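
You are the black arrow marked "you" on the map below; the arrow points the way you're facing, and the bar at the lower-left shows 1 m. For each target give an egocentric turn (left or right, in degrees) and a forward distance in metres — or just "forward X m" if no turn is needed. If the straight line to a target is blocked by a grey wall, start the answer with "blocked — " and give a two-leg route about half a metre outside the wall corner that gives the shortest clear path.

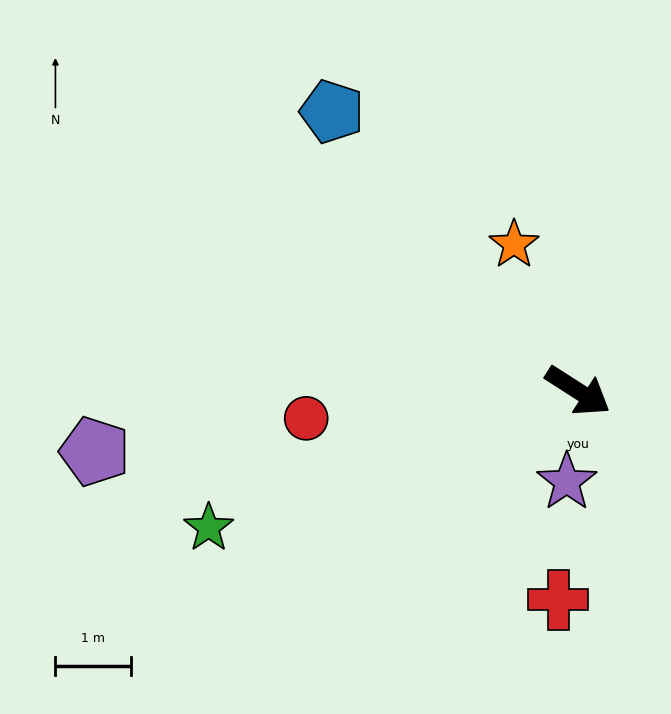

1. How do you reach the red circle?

turn right 142°, forward 3.6 m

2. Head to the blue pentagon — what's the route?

turn left 164°, forward 4.9 m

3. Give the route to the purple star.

turn right 64°, forward 1.2 m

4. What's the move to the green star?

turn right 127°, forward 5.2 m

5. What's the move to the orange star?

turn left 146°, forward 2.1 m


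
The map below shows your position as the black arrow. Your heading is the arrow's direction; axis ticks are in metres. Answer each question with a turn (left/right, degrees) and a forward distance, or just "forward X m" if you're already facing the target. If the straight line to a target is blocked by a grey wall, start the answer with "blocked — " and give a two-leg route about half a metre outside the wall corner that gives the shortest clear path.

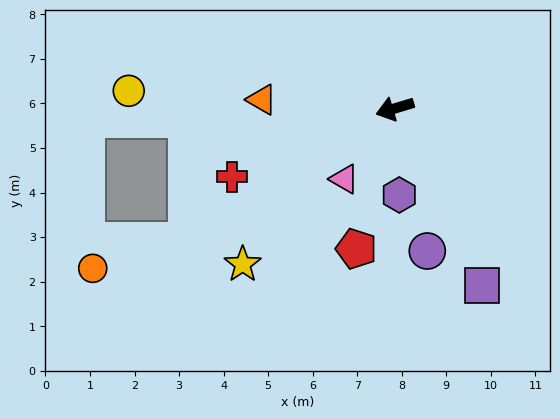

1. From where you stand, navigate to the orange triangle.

turn right 21°, forward 3.0 m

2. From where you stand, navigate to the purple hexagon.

turn left 76°, forward 1.9 m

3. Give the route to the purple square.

turn left 99°, forward 4.4 m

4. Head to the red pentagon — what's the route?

turn left 58°, forward 3.3 m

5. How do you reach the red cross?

turn left 6°, forward 4.0 m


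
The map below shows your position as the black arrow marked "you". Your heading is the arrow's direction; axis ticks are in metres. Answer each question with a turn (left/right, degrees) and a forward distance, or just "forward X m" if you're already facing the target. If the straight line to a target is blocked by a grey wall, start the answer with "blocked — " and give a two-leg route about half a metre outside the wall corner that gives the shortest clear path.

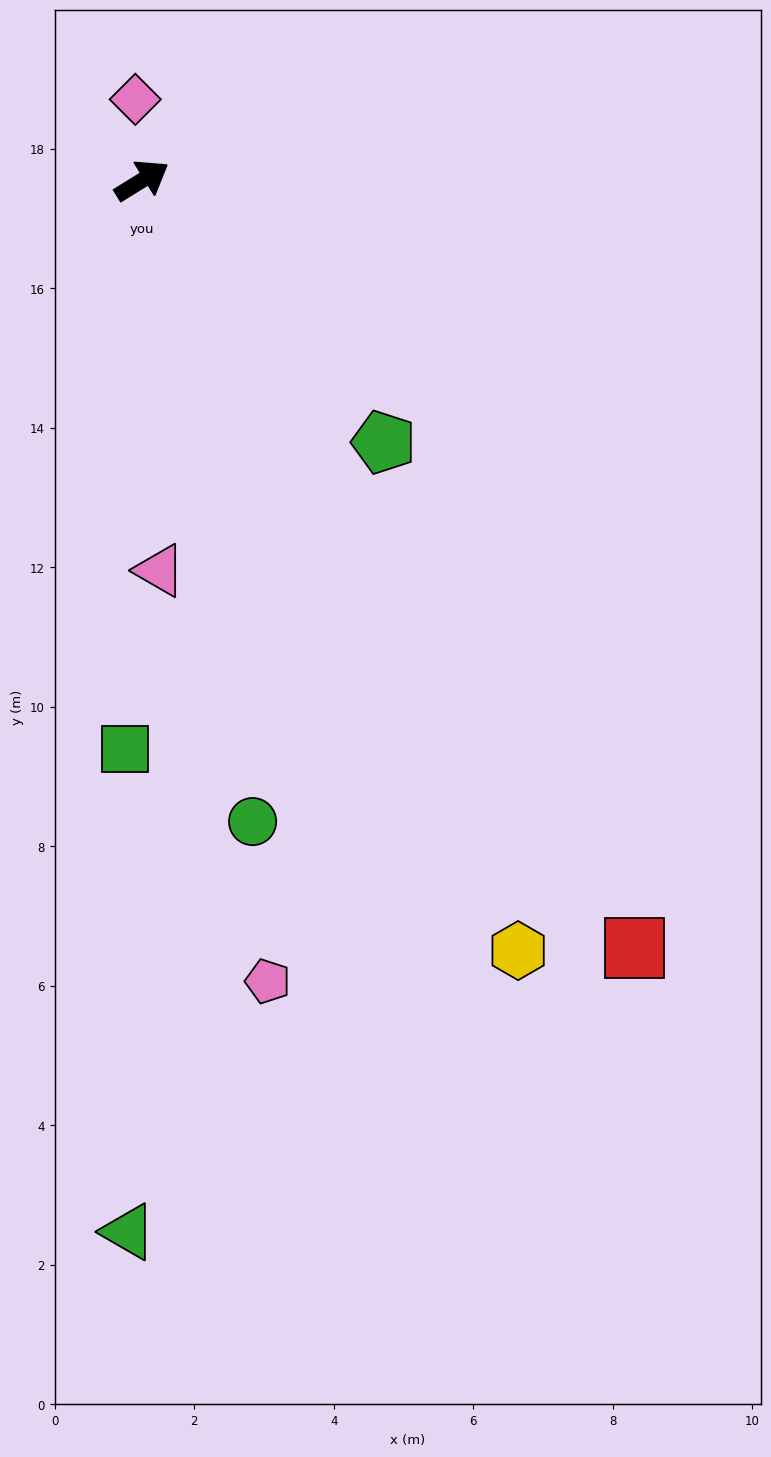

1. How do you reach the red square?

turn right 89°, forward 13.1 m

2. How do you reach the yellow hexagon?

turn right 96°, forward 12.3 m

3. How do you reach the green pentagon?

turn right 79°, forward 5.1 m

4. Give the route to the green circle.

turn right 112°, forward 9.3 m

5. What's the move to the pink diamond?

turn left 63°, forward 1.2 m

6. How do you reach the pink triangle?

turn right 119°, forward 5.6 m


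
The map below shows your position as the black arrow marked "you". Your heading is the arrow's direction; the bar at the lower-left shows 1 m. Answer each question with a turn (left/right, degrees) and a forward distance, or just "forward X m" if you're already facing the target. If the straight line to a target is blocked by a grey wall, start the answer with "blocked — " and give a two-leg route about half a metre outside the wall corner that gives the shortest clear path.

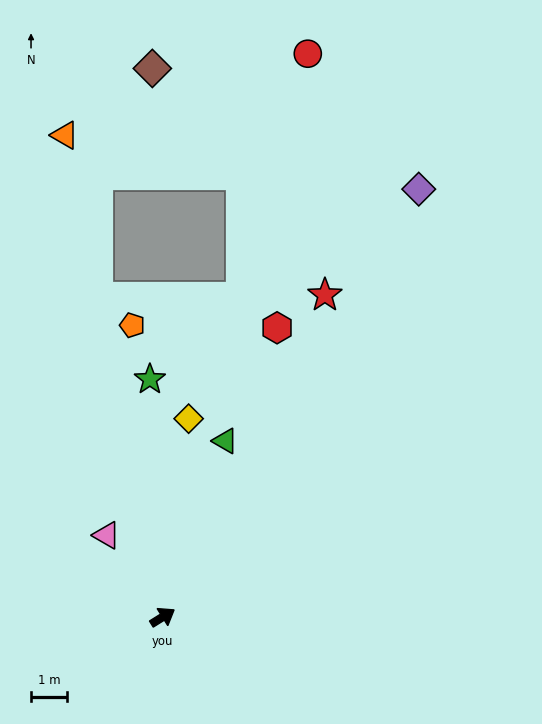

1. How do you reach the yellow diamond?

turn left 51°, forward 5.5 m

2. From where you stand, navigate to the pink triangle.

turn left 93°, forward 2.7 m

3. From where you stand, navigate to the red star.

turn left 31°, forward 10.0 m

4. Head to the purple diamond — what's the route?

turn left 27°, forward 13.8 m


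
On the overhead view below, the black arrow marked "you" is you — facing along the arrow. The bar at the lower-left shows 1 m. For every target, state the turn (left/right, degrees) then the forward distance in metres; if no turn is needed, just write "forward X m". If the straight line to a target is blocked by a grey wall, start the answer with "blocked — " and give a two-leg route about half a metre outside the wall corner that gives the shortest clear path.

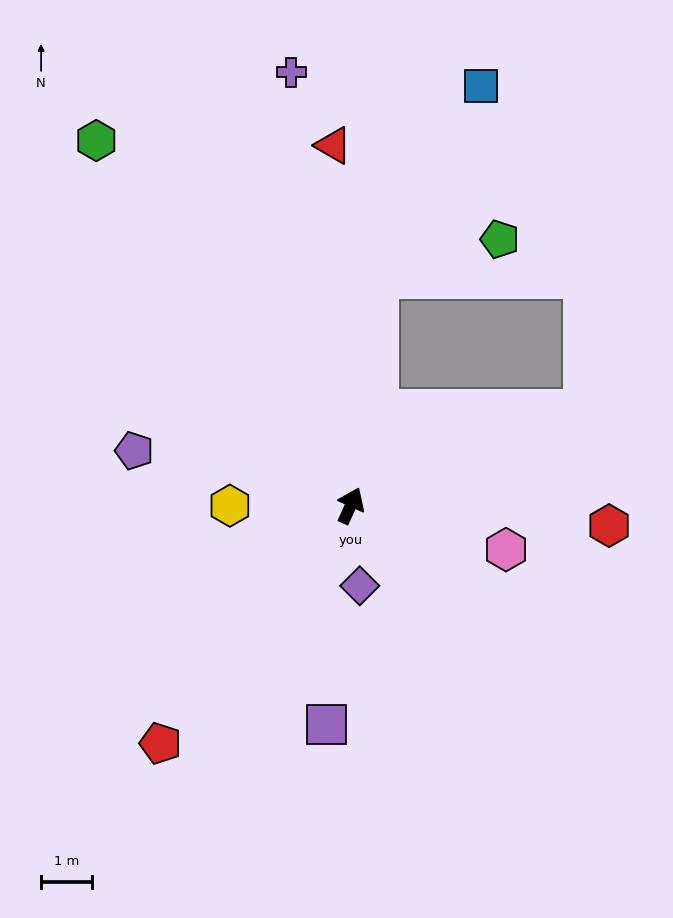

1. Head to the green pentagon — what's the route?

blocked — turn left 18°, forward 4.5 m, then turn right 67°, forward 2.5 m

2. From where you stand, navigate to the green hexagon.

turn left 59°, forward 8.7 m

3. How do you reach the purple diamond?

turn right 149°, forward 1.6 m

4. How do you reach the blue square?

blocked — turn left 18°, forward 4.5 m, then turn right 22°, forward 4.3 m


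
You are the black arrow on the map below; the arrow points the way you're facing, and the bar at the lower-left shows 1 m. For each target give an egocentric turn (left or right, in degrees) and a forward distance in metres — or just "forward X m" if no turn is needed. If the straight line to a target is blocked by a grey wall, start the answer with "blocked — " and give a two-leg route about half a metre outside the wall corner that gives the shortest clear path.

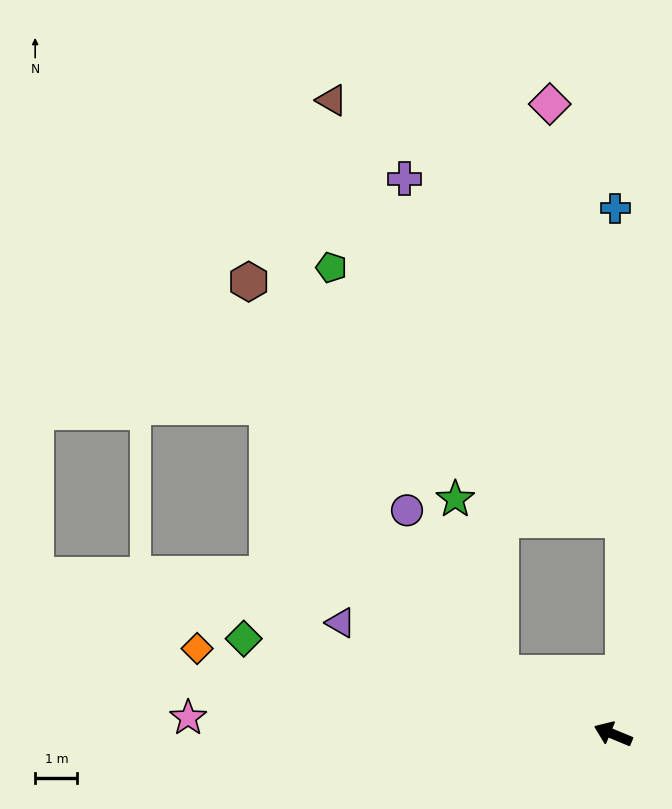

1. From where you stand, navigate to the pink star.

turn left 20°, forward 10.1 m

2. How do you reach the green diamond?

turn left 8°, forward 9.0 m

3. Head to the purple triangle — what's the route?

forward 7.0 m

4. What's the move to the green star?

blocked — turn right 6°, forward 3.0 m, then turn right 47°, forward 4.3 m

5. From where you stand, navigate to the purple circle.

blocked — turn right 6°, forward 3.0 m, then turn right 32°, forward 4.4 m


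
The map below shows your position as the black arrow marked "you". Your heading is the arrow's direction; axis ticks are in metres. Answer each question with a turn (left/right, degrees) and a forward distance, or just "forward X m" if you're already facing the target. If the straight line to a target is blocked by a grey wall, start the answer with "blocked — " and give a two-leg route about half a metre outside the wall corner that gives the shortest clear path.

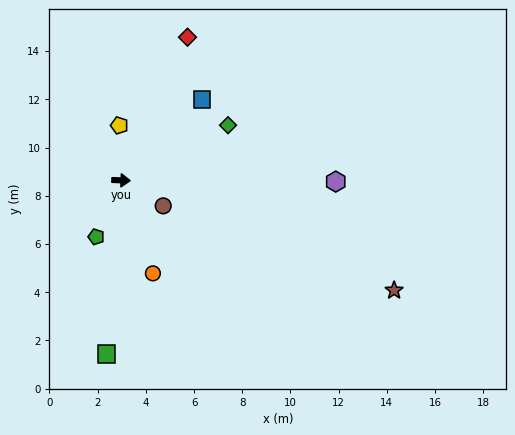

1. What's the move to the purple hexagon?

forward 8.9 m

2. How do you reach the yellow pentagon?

turn left 94°, forward 2.3 m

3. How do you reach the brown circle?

turn right 29°, forward 2.0 m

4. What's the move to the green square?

turn right 93°, forward 7.2 m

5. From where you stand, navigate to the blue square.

turn left 47°, forward 4.7 m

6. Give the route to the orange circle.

turn right 69°, forward 4.1 m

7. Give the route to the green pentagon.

turn right 112°, forward 2.6 m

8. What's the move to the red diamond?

turn left 67°, forward 6.5 m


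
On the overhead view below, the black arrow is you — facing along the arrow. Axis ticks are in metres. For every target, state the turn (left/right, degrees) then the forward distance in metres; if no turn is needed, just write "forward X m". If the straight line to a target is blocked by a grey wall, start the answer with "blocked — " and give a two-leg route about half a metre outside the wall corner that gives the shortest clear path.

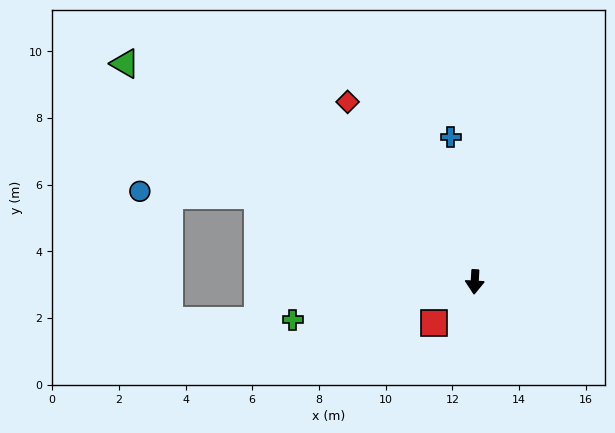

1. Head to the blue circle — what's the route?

blocked — turn right 109°, forward 7.0 m, then turn left 20°, forward 3.5 m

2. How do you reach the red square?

turn right 41°, forward 1.7 m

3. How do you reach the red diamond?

turn right 142°, forward 6.6 m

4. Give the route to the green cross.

turn right 75°, forward 5.6 m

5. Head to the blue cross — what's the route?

turn right 168°, forward 4.4 m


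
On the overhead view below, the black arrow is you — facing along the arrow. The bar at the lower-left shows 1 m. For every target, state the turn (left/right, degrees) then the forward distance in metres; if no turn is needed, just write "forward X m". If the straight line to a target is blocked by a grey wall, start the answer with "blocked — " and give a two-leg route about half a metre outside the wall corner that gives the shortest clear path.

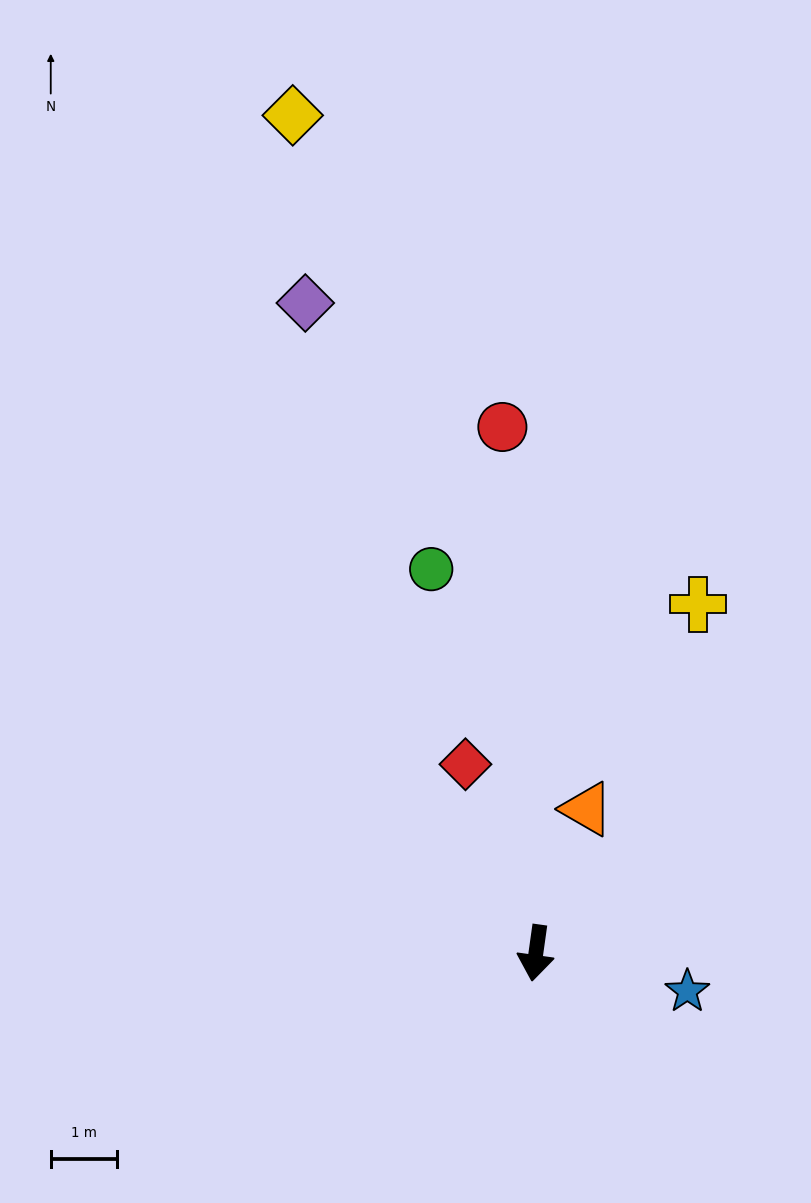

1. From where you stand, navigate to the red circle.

turn right 168°, forward 7.9 m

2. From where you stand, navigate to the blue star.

turn left 84°, forward 2.3 m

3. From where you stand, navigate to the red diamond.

turn right 152°, forward 3.0 m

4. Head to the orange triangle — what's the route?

turn left 169°, forward 2.3 m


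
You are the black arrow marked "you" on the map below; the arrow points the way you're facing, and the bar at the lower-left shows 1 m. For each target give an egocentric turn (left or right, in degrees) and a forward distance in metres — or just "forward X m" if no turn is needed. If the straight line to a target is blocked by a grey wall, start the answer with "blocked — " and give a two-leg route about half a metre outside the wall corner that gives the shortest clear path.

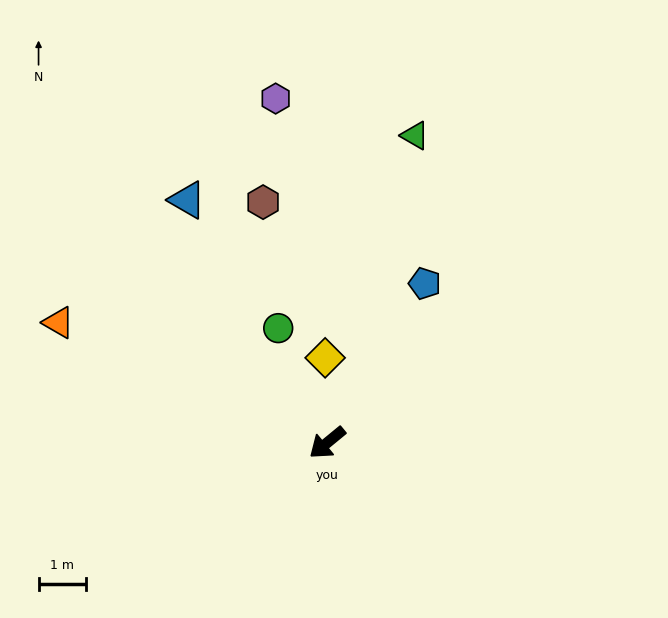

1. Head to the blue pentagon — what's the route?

turn right 161°, forward 3.9 m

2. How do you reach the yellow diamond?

turn right 128°, forward 1.8 m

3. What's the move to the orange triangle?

turn right 63°, forward 6.2 m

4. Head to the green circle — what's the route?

turn right 106°, forward 2.6 m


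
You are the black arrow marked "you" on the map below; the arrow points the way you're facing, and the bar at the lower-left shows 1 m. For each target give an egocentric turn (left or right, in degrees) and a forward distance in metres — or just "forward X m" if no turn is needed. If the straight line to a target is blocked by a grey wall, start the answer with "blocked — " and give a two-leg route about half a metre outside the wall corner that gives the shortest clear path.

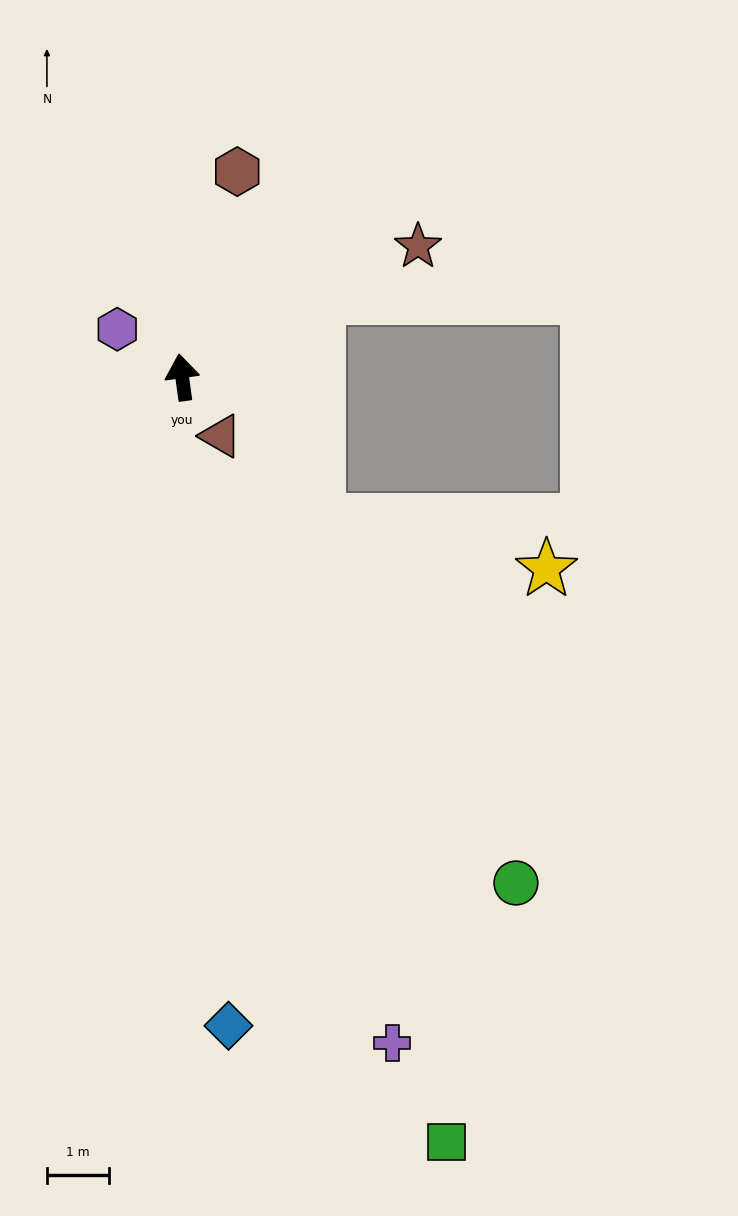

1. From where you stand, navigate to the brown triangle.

turn right 155°, forward 1.1 m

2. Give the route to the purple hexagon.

turn left 46°, forward 1.3 m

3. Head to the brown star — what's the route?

turn right 69°, forward 4.4 m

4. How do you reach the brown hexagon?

turn right 23°, forward 3.4 m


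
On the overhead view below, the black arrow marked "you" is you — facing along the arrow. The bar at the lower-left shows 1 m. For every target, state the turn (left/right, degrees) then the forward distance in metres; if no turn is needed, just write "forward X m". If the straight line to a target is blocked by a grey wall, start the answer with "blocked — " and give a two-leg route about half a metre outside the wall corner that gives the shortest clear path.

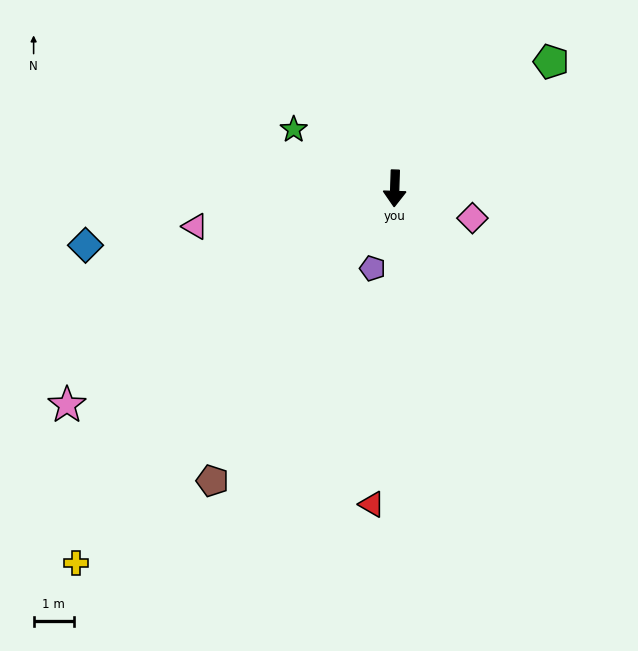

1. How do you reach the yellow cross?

turn right 39°, forward 12.2 m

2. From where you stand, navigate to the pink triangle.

turn right 77°, forward 5.0 m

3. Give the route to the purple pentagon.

turn right 14°, forward 2.1 m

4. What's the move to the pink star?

turn right 55°, forward 9.8 m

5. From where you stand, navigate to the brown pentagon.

turn right 30°, forward 8.6 m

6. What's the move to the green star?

turn right 118°, forward 2.9 m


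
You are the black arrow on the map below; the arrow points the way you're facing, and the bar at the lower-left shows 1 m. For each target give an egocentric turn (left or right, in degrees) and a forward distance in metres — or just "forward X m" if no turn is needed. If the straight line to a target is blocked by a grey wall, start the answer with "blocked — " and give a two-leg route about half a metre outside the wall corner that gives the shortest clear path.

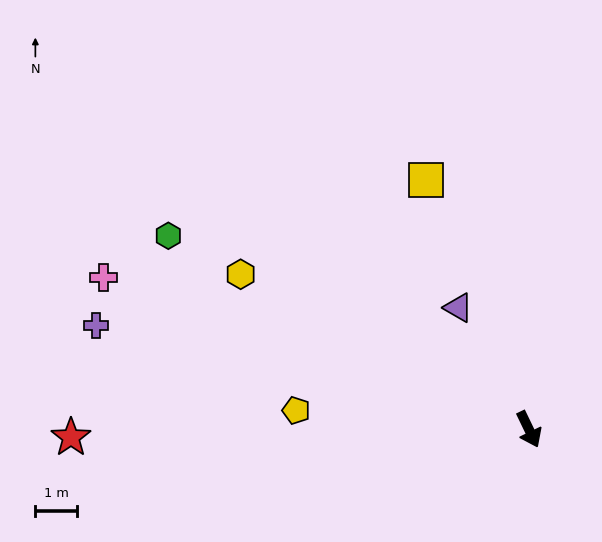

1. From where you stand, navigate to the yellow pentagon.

turn right 120°, forward 5.6 m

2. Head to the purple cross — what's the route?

turn right 129°, forward 10.6 m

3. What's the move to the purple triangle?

turn right 176°, forward 3.4 m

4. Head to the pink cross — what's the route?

turn right 135°, forward 10.8 m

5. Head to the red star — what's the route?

turn right 115°, forward 10.9 m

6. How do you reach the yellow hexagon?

turn right 144°, forward 7.8 m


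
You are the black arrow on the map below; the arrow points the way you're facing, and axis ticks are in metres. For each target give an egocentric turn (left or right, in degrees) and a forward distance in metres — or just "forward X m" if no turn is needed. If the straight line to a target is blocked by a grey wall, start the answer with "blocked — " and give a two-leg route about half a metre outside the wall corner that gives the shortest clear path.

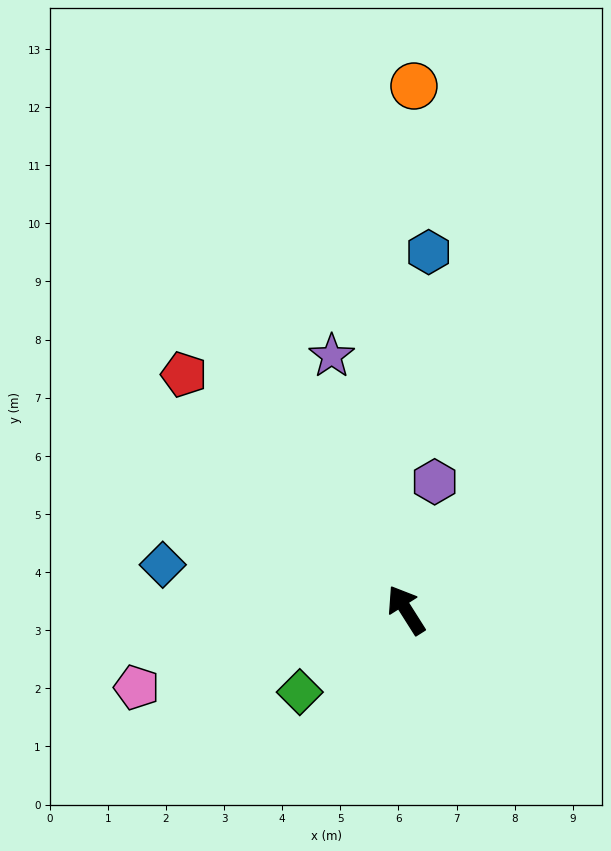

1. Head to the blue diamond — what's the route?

turn left 47°, forward 4.3 m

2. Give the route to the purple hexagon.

turn right 45°, forward 2.3 m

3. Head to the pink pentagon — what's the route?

turn left 74°, forward 4.8 m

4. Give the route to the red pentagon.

turn left 11°, forward 5.6 m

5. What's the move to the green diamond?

turn left 95°, forward 2.3 m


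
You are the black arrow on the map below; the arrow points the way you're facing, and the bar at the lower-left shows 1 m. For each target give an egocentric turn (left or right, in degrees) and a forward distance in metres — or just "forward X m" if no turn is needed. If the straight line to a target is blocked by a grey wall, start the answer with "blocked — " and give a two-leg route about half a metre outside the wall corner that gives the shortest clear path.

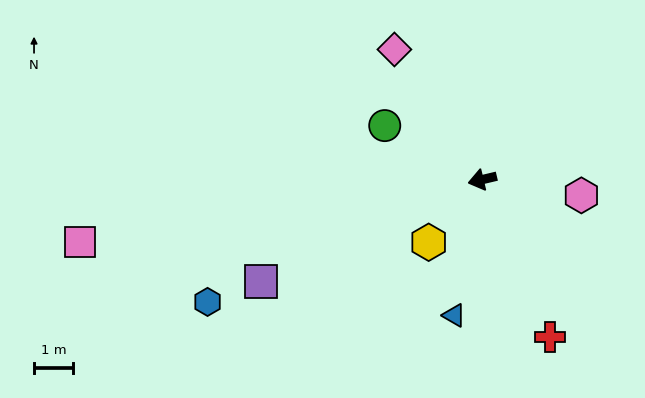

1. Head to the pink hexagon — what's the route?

turn left 158°, forward 2.6 m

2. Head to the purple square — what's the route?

turn left 11°, forward 6.2 m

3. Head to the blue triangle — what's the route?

turn left 65°, forward 3.5 m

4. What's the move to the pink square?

turn right 5°, forward 10.4 m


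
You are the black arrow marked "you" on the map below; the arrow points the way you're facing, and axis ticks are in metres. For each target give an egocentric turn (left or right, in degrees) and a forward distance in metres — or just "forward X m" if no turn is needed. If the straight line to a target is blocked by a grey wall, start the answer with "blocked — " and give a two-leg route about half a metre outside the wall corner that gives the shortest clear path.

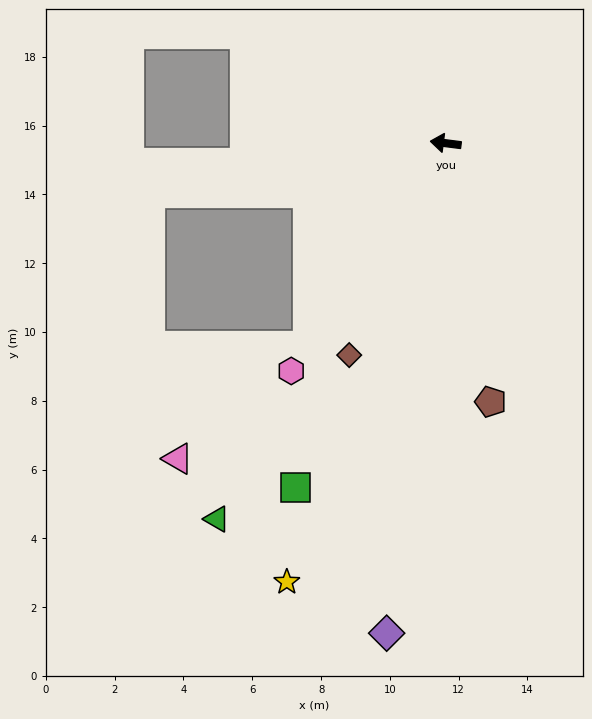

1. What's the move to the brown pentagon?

turn left 107°, forward 7.6 m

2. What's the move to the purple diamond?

turn left 90°, forward 14.3 m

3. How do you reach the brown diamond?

turn left 73°, forward 6.8 m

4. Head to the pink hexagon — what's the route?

turn left 63°, forward 8.0 m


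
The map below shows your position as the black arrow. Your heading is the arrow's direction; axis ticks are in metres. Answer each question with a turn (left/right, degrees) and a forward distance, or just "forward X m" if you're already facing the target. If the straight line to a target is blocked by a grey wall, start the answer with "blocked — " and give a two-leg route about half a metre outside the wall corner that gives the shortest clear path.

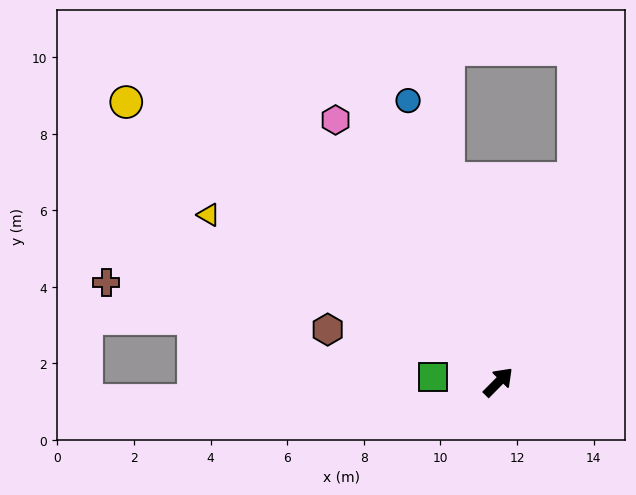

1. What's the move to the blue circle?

turn left 62°, forward 7.7 m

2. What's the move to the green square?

turn left 130°, forward 1.7 m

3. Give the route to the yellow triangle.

turn left 105°, forward 8.7 m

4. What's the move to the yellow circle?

turn left 98°, forward 12.2 m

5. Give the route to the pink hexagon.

turn left 76°, forward 8.1 m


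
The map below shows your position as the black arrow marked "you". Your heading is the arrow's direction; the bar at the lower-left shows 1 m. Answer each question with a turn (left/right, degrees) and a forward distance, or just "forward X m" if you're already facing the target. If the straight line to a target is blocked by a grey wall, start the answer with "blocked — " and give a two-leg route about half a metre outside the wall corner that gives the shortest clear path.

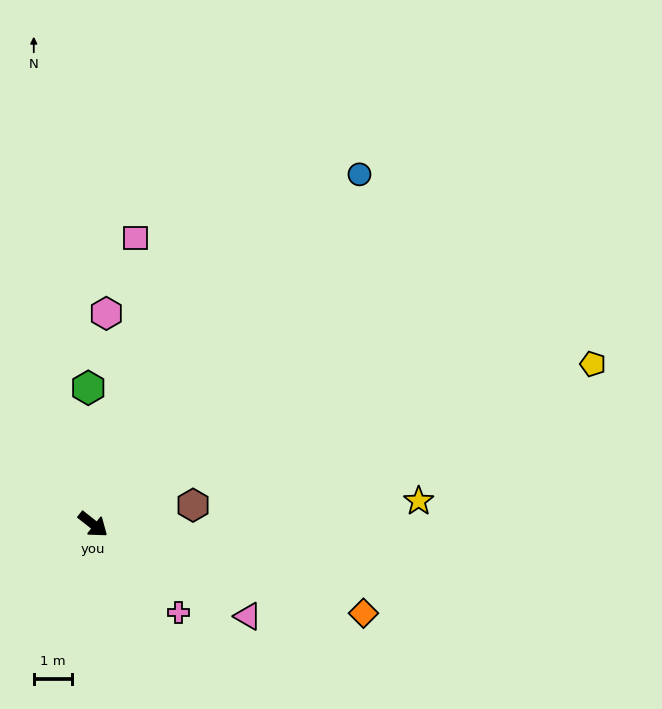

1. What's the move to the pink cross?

turn right 8°, forward 3.2 m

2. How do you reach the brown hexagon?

turn left 49°, forward 2.6 m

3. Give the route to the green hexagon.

turn left 130°, forward 3.5 m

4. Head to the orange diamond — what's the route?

turn left 20°, forward 7.4 m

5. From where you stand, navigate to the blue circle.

turn left 91°, forward 11.4 m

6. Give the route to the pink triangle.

turn left 8°, forward 4.7 m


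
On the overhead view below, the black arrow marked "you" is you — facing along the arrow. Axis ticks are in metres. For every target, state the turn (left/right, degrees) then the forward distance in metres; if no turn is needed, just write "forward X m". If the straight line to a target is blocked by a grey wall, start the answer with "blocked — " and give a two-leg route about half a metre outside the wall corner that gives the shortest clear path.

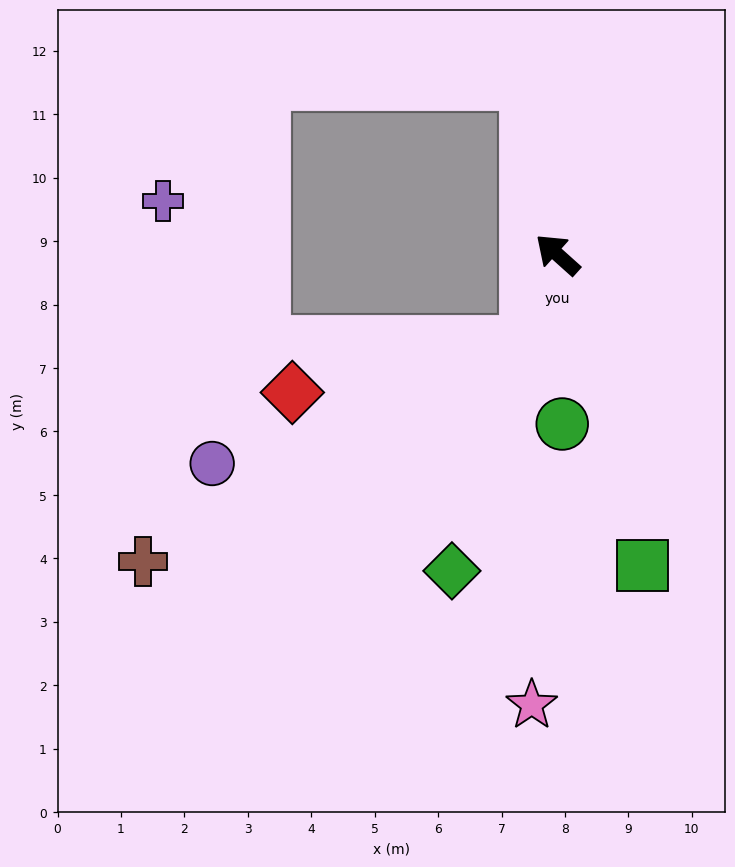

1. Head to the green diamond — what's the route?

turn left 113°, forward 5.3 m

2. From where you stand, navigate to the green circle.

turn left 133°, forward 2.7 m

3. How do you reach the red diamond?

blocked — turn left 112°, forward 1.5 m, then turn right 58°, forward 3.8 m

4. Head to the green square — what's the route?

turn left 147°, forward 5.1 m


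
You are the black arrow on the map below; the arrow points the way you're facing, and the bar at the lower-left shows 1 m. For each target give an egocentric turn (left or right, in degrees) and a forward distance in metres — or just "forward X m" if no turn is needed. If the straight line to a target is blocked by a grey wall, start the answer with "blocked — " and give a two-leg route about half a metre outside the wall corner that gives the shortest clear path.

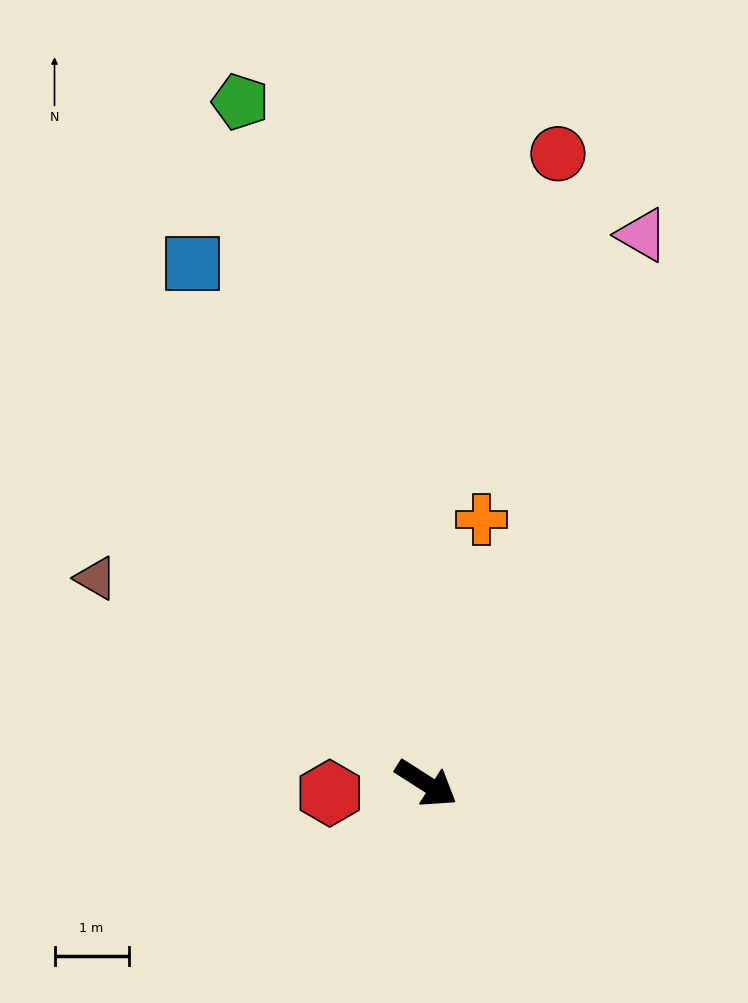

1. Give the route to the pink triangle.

turn left 101°, forward 8.0 m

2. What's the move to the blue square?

turn left 147°, forward 7.7 m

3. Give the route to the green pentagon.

turn left 138°, forward 9.5 m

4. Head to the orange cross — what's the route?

turn left 111°, forward 3.6 m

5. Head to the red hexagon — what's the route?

turn right 142°, forward 1.3 m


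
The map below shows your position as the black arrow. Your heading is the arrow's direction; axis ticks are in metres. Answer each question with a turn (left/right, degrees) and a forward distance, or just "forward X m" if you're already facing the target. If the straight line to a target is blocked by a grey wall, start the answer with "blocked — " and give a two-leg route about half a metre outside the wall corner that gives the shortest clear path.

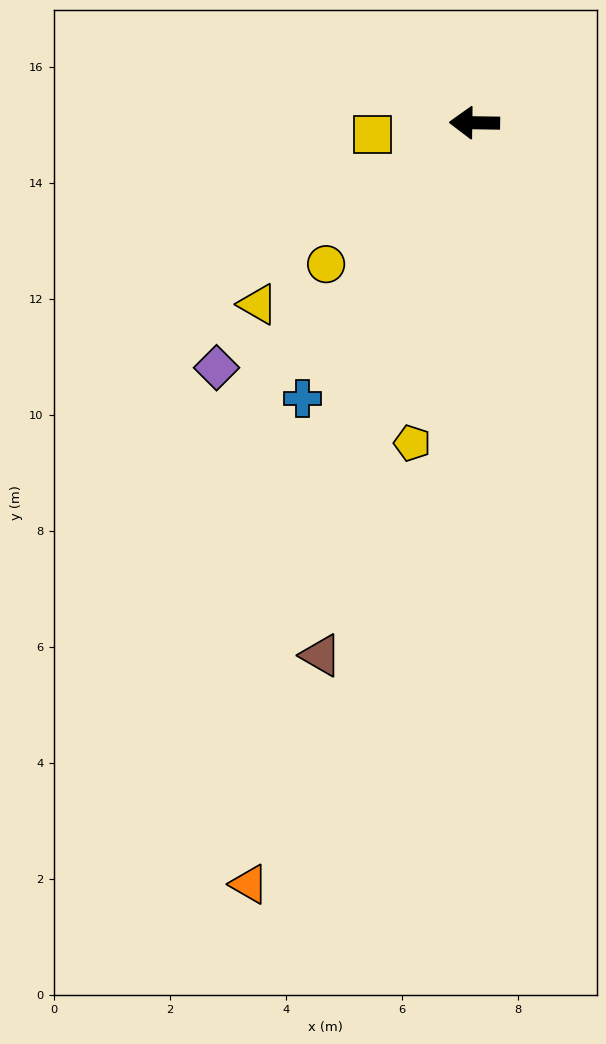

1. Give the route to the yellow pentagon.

turn left 80°, forward 5.6 m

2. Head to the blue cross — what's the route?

turn left 59°, forward 5.6 m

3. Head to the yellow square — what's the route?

turn left 8°, forward 1.8 m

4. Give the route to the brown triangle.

turn left 75°, forward 9.6 m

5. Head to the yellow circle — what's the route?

turn left 45°, forward 3.5 m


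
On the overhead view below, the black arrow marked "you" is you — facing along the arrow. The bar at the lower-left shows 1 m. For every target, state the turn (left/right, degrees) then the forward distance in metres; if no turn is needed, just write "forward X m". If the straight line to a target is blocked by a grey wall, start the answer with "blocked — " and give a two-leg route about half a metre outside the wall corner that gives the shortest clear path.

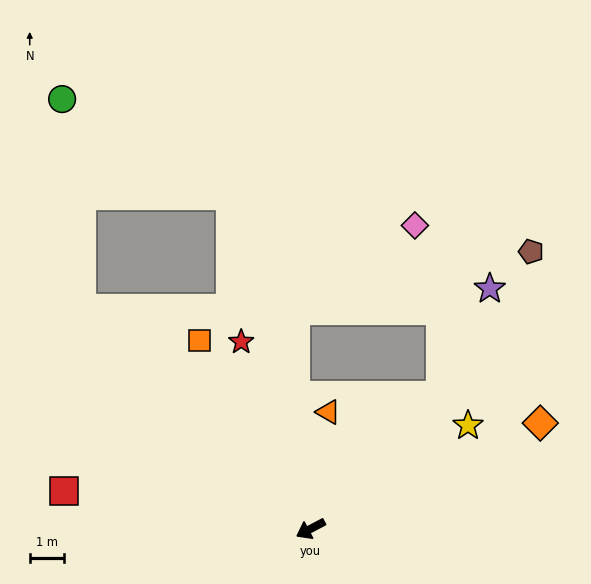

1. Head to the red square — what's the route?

turn right 37°, forward 7.3 m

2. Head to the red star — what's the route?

turn right 97°, forward 5.8 m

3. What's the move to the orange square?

turn right 87°, forward 6.4 m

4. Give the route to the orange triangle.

turn right 126°, forward 3.5 m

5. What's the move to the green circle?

blocked — turn right 72°, forward 9.3 m, then turn right 40°, forward 6.2 m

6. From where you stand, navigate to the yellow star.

turn right 175°, forward 5.5 m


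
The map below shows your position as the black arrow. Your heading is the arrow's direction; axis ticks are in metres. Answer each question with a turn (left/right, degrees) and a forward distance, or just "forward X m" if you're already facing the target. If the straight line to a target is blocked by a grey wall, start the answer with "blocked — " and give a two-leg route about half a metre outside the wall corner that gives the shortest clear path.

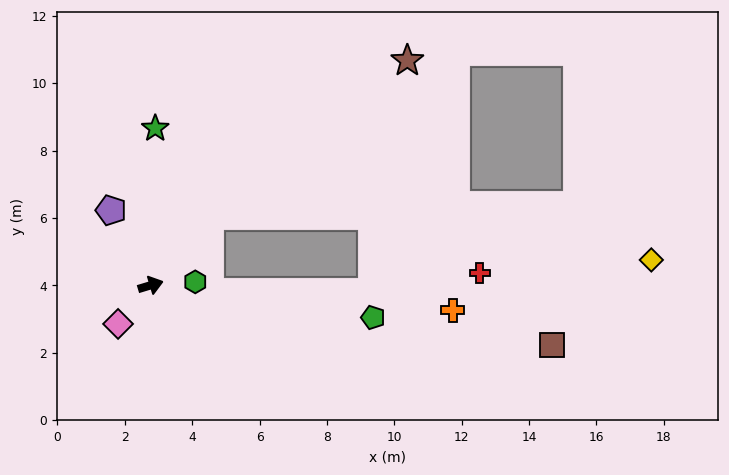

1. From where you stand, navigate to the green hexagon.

turn right 12°, forward 1.3 m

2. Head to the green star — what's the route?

turn left 72°, forward 4.7 m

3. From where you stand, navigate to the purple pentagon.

turn left 101°, forward 2.5 m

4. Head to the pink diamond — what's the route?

turn right 147°, forward 1.5 m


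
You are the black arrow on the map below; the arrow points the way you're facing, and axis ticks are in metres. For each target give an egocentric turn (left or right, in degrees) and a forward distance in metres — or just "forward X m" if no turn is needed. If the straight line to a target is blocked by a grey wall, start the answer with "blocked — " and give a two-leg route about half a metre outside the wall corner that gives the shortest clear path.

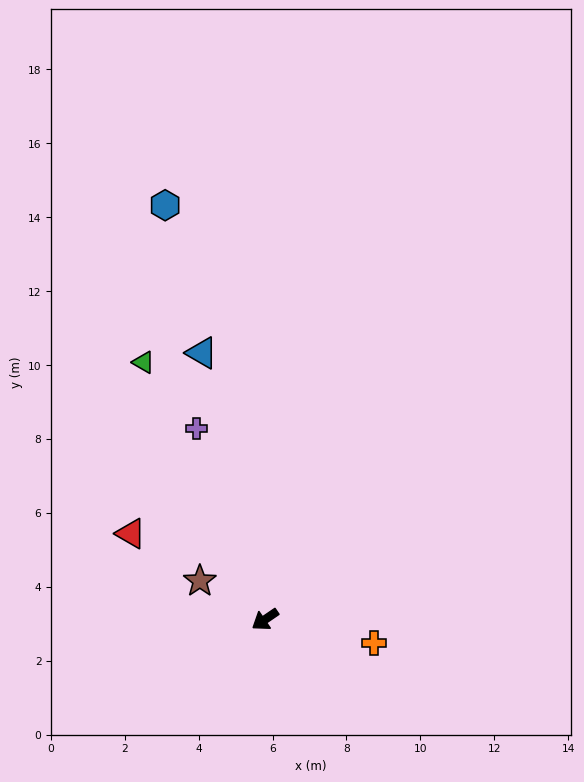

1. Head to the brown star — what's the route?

turn right 65°, forward 2.0 m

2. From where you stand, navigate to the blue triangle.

turn right 111°, forward 7.4 m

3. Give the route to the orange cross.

turn left 133°, forward 3.0 m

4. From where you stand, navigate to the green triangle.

turn right 99°, forward 7.7 m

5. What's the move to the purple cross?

turn right 105°, forward 5.5 m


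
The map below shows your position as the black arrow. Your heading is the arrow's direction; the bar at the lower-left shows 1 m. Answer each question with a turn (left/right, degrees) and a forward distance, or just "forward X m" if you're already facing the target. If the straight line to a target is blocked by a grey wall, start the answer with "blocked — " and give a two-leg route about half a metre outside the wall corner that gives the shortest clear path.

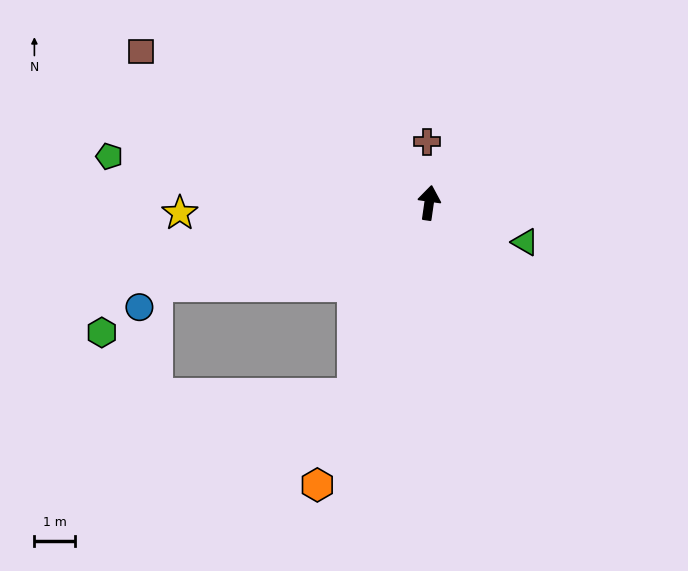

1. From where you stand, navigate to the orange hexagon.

turn left 167°, forward 7.4 m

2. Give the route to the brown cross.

turn left 10°, forward 1.5 m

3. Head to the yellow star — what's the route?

turn left 101°, forward 6.1 m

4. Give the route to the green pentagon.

turn left 90°, forward 7.9 m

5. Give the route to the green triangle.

turn right 104°, forward 2.5 m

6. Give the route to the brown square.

turn left 70°, forward 8.0 m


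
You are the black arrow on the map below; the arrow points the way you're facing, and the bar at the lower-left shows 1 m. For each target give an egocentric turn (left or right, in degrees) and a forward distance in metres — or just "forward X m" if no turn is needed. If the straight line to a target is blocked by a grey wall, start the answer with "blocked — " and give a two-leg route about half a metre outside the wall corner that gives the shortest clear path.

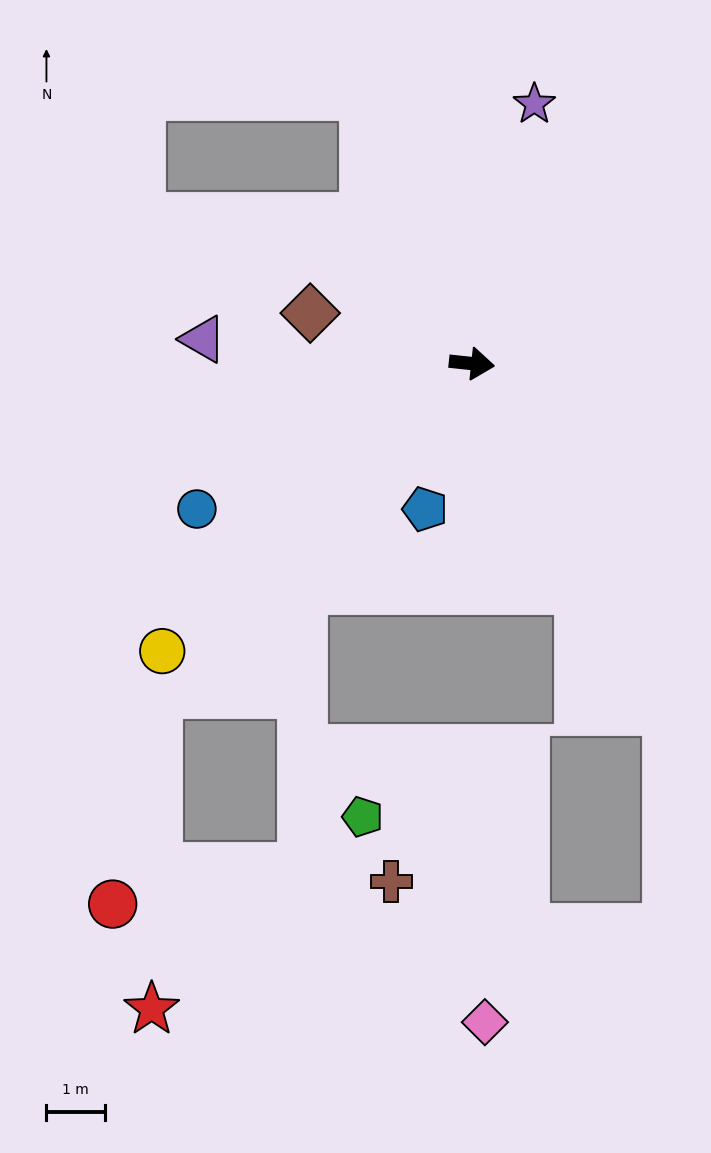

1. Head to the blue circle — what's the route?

turn right 146°, forward 5.3 m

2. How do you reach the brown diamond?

turn left 169°, forward 2.9 m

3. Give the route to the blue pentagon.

turn right 102°, forward 2.6 m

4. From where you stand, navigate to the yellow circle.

turn right 131°, forward 7.2 m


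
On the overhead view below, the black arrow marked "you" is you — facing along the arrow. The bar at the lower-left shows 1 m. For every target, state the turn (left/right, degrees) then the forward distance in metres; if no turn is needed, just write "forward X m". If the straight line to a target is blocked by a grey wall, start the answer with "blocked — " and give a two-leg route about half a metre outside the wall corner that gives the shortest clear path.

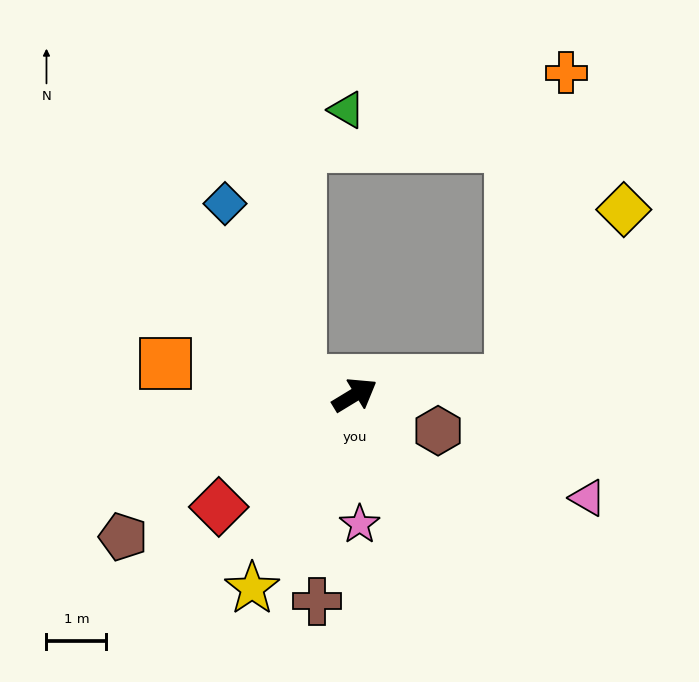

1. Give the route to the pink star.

turn right 119°, forward 2.2 m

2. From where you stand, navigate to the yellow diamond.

blocked — turn right 26°, forward 2.6 m, then turn left 51°, forward 3.4 m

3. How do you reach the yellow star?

turn right 149°, forward 3.7 m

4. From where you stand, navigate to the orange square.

turn left 139°, forward 3.2 m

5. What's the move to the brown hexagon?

turn right 55°, forward 1.5 m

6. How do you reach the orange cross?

blocked — turn right 26°, forward 2.6 m, then turn left 74°, forward 5.2 m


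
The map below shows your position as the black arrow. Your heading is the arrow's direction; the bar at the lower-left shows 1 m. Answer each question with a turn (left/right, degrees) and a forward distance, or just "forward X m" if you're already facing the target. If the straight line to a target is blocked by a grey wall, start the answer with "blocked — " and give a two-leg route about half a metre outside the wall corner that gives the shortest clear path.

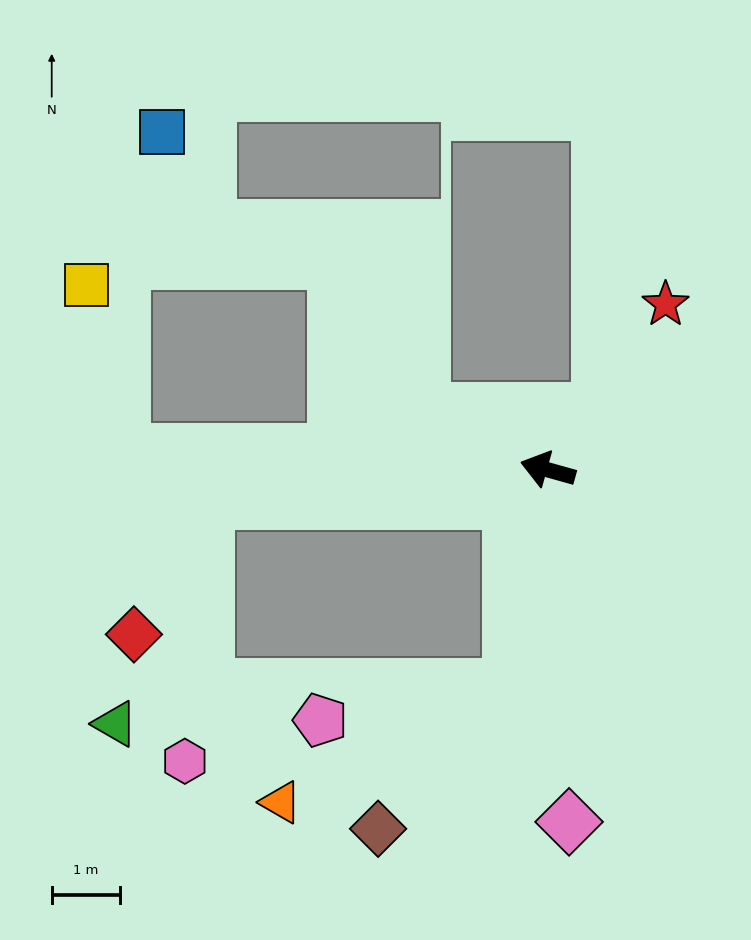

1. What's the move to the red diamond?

blocked — turn left 21°, forward 5.0 m, then turn left 57°, forward 2.2 m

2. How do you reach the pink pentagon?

blocked — turn left 96°, forward 3.2 m, then turn right 71°, forward 2.8 m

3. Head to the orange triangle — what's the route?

blocked — turn left 96°, forward 3.2 m, then turn right 54°, forward 3.7 m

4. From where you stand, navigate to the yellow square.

blocked — turn left 13°, forward 6.2 m, then turn right 76°, forward 2.5 m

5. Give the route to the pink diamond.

turn left 109°, forward 5.1 m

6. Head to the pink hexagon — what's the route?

blocked — turn left 21°, forward 5.0 m, then turn left 80°, forward 3.8 m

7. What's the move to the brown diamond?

blocked — turn left 96°, forward 3.2 m, then turn right 34°, forward 2.8 m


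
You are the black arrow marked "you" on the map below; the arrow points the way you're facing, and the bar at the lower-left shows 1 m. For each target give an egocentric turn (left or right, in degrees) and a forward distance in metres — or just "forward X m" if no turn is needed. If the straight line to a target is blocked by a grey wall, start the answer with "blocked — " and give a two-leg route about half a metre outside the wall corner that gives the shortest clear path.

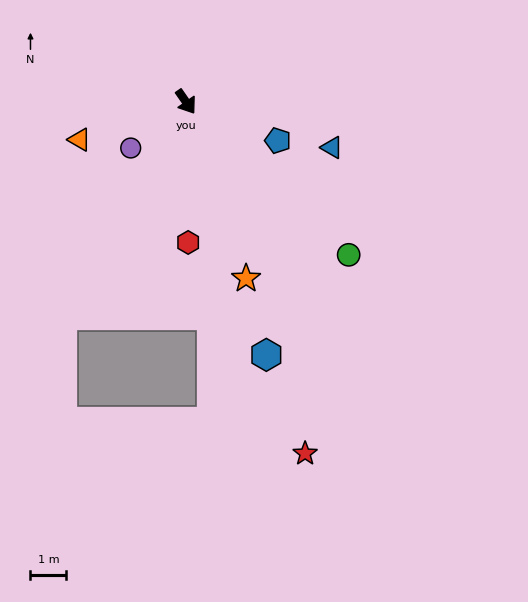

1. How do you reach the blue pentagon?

turn left 32°, forward 2.8 m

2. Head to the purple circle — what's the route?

turn right 85°, forward 2.0 m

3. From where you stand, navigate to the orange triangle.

turn right 105°, forward 3.2 m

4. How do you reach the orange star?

turn right 16°, forward 5.2 m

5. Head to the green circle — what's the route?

turn left 12°, forward 6.2 m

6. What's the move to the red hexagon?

turn right 34°, forward 3.9 m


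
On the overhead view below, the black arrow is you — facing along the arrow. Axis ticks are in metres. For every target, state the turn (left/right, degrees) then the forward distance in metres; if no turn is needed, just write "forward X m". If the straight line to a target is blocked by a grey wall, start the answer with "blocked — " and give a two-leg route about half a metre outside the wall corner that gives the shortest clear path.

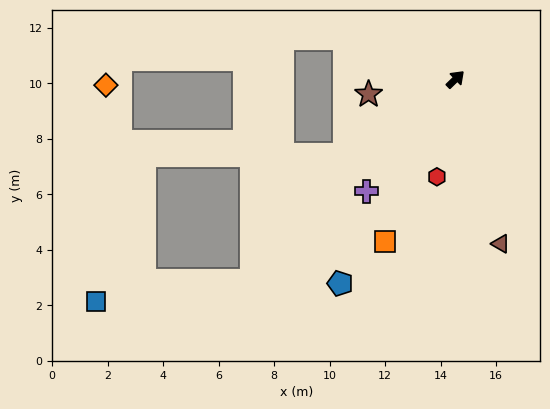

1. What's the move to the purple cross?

turn right 173°, forward 5.2 m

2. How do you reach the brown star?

turn left 146°, forward 3.2 m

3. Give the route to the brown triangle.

turn right 119°, forward 6.1 m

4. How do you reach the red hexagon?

turn right 145°, forward 3.6 m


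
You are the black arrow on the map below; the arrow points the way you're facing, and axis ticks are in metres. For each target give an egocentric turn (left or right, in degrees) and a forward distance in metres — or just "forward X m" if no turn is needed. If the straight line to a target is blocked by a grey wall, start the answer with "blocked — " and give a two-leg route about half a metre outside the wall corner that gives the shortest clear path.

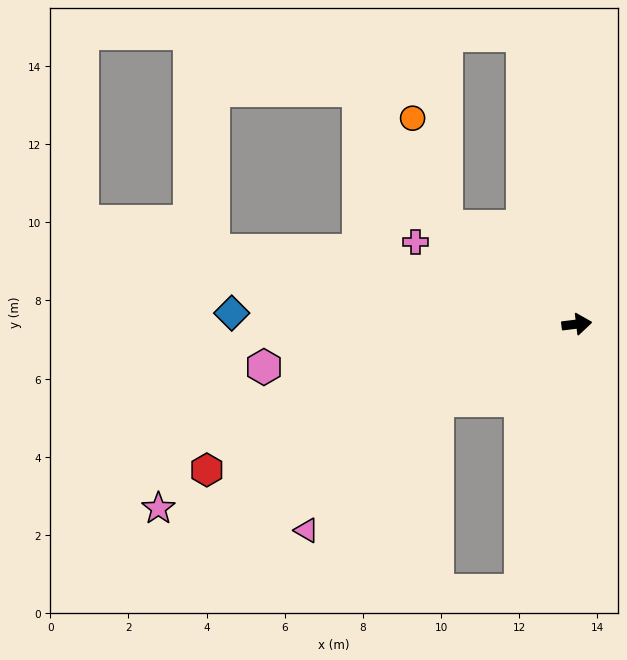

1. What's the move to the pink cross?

turn left 146°, forward 4.6 m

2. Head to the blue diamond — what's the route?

turn left 171°, forward 8.8 m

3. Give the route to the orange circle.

blocked — turn left 136°, forward 4.2 m, then turn right 35°, forward 2.9 m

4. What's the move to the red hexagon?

turn right 165°, forward 10.2 m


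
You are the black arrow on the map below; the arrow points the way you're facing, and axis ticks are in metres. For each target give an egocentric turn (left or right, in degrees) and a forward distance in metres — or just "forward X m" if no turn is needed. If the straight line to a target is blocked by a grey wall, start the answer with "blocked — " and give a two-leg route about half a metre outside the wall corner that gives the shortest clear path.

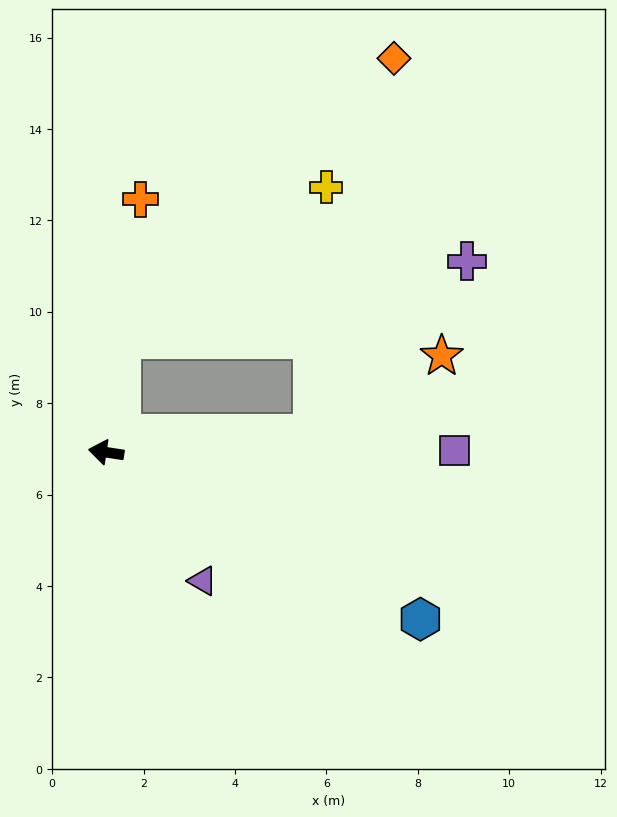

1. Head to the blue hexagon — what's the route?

turn left 161°, forward 7.8 m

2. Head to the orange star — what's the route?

blocked — turn right 166°, forward 4.5 m, then turn left 26°, forward 3.3 m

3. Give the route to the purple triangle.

turn left 136°, forward 3.5 m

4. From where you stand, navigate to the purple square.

turn right 171°, forward 7.6 m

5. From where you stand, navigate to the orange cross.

turn right 89°, forward 5.6 m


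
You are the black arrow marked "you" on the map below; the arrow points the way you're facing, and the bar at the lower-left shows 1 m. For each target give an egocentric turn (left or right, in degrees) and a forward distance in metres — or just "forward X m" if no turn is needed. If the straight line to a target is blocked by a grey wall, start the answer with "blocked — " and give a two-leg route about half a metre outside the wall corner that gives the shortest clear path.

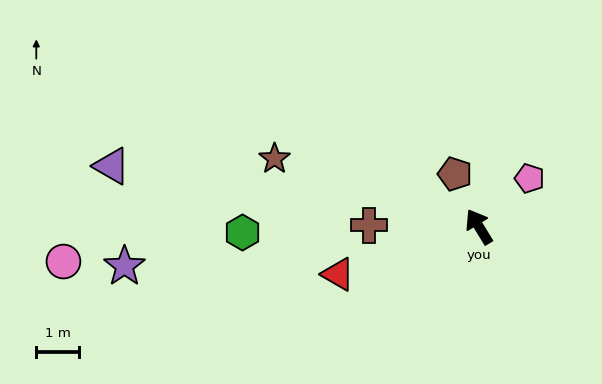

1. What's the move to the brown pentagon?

turn right 7°, forward 1.4 m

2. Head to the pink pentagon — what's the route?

turn right 78°, forward 1.6 m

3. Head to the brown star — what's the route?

turn left 40°, forward 5.1 m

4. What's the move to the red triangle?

turn left 77°, forward 3.5 m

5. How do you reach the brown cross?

turn left 58°, forward 2.6 m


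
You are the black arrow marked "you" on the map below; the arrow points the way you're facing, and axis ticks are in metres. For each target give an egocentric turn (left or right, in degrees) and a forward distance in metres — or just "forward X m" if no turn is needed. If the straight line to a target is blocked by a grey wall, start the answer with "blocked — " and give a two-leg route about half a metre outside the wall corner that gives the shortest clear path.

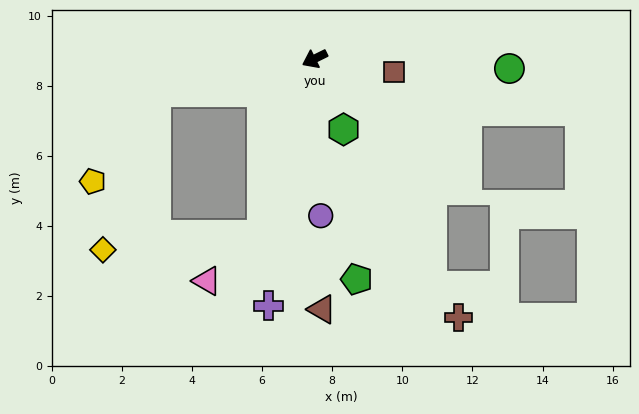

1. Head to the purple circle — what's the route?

turn left 66°, forward 4.5 m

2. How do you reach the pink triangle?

blocked — turn left 47°, forward 5.2 m, then turn right 33°, forward 2.0 m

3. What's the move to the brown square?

turn left 144°, forward 2.3 m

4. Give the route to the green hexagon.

turn left 86°, forward 2.2 m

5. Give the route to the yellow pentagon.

blocked — turn right 14°, forward 4.6 m, then turn left 42°, forward 3.1 m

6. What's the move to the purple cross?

turn left 53°, forward 7.2 m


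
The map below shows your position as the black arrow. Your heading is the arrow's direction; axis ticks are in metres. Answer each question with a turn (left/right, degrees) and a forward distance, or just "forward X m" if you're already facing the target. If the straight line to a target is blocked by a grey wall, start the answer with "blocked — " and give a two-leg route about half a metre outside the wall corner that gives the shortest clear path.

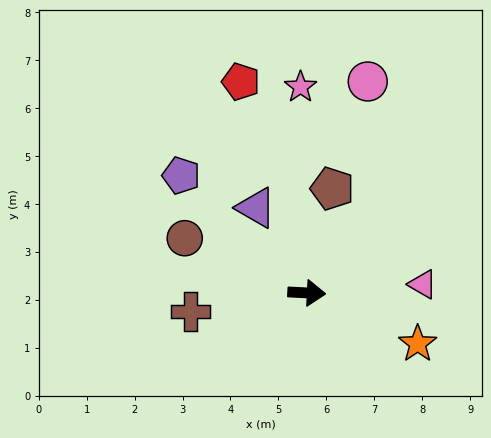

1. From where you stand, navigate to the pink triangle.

turn left 7°, forward 2.4 m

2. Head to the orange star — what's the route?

turn right 22°, forward 2.5 m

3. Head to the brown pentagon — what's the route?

turn left 79°, forward 2.2 m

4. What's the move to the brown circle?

turn left 159°, forward 2.8 m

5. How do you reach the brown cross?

turn right 168°, forward 2.5 m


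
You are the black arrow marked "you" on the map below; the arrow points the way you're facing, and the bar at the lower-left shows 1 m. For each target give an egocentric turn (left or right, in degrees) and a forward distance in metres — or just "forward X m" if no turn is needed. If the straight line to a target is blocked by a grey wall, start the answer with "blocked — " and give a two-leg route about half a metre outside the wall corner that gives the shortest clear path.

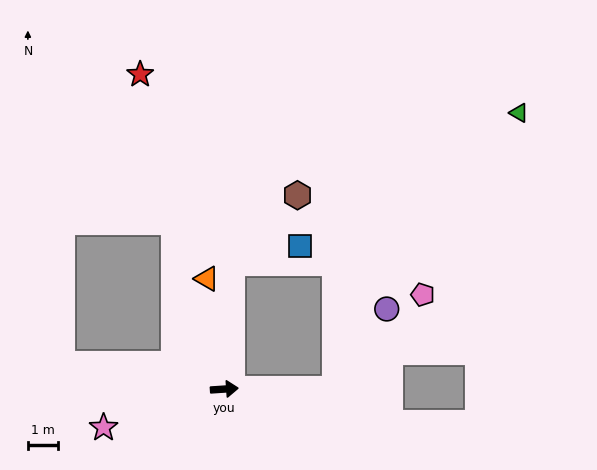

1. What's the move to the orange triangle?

turn left 95°, forward 3.7 m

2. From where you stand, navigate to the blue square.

blocked — turn left 82°, forward 4.2 m, then turn right 71°, forward 2.3 m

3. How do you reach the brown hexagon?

blocked — turn left 82°, forward 4.2 m, then turn right 39°, forward 3.1 m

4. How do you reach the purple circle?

blocked — turn right 3°, forward 3.7 m, then turn left 56°, forward 3.2 m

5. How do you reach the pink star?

turn right 166°, forward 4.2 m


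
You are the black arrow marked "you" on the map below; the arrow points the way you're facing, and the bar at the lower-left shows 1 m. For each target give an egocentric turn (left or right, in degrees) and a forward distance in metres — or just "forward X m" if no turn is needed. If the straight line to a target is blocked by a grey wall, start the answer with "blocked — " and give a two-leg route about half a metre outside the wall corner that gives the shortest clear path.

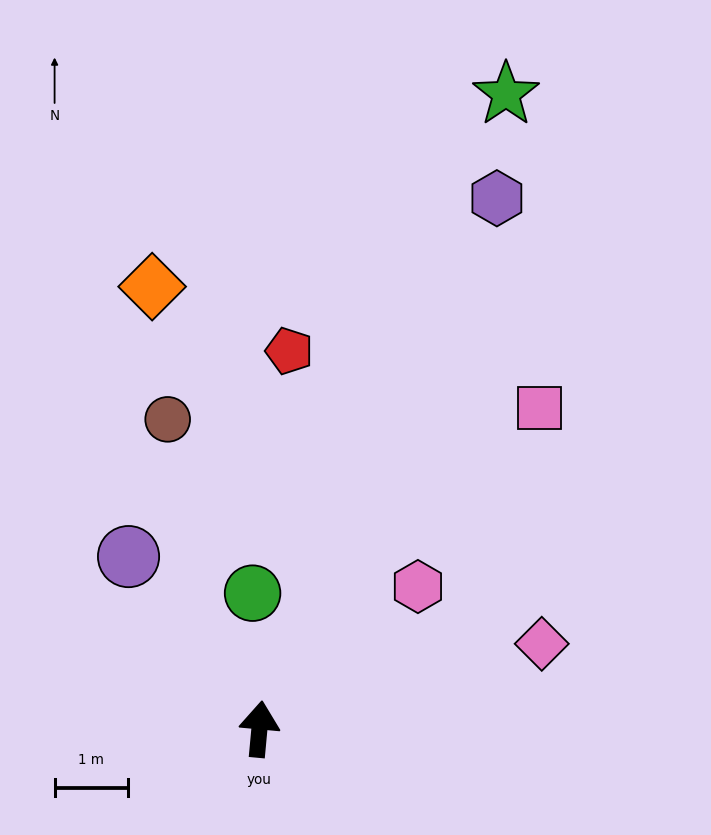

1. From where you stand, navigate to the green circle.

turn left 8°, forward 1.9 m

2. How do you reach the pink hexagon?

turn right 43°, forward 2.9 m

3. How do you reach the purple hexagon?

turn right 19°, forward 8.0 m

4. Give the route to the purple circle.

turn left 42°, forward 3.0 m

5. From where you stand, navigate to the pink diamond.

turn right 68°, forward 4.0 m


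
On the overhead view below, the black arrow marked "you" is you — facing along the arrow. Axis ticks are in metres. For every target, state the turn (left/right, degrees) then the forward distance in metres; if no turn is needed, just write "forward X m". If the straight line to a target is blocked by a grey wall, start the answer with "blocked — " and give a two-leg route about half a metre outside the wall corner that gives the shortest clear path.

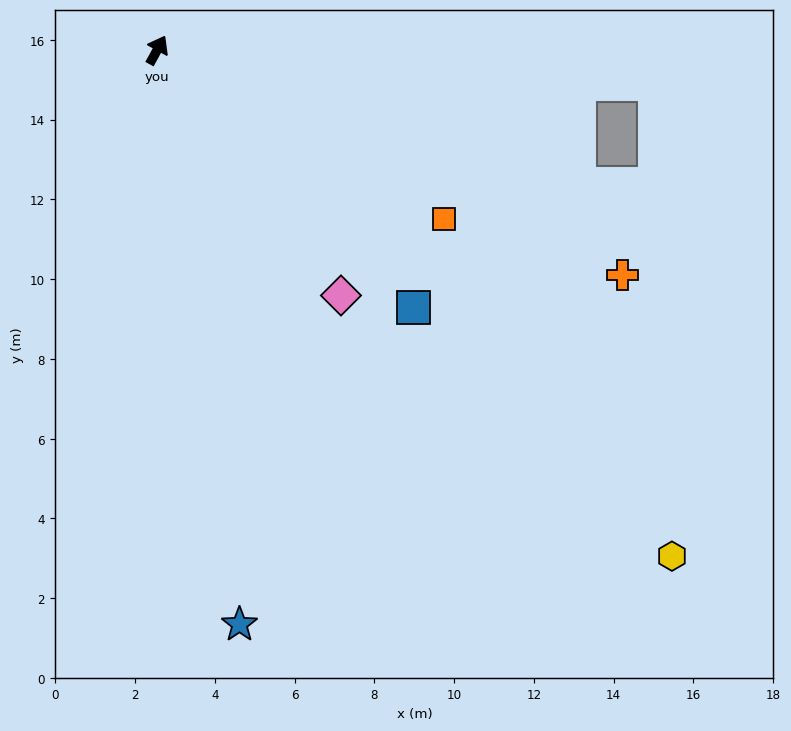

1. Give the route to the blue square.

turn right 106°, forward 9.1 m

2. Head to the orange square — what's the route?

turn right 92°, forward 8.3 m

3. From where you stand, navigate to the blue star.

turn right 143°, forward 14.5 m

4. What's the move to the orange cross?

turn right 87°, forward 13.0 m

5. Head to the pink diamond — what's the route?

turn right 114°, forward 7.7 m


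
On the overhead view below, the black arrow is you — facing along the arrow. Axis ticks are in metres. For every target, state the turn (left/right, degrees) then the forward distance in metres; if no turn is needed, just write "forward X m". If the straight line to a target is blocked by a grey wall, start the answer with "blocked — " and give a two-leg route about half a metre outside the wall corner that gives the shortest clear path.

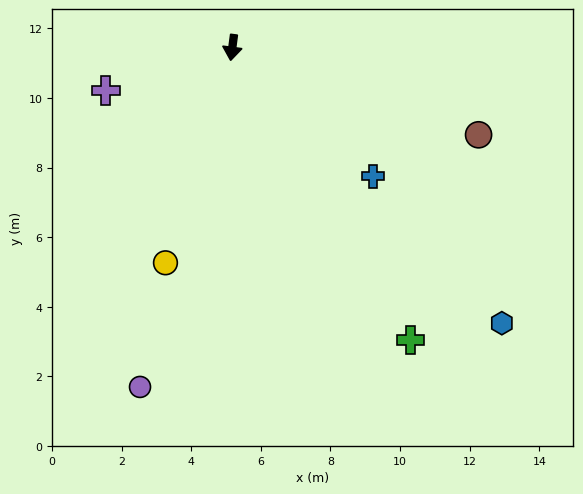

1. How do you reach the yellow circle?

turn right 10°, forward 6.5 m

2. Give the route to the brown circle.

turn left 78°, forward 7.5 m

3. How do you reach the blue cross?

turn left 55°, forward 5.5 m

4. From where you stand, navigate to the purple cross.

turn right 64°, forward 3.8 m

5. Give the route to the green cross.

turn left 39°, forward 9.8 m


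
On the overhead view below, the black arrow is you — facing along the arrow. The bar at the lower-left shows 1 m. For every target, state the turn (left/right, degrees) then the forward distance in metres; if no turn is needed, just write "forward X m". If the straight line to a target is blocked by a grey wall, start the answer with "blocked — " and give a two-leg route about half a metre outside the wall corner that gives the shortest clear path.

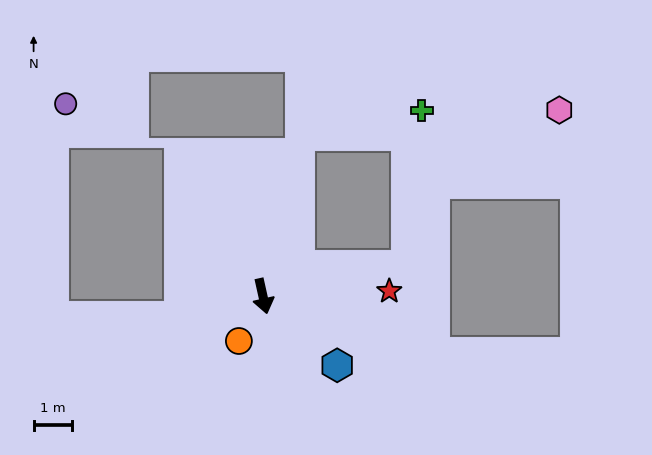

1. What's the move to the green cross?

blocked — turn left 89°, forward 3.8 m, then turn left 73°, forward 4.1 m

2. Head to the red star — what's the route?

turn left 80°, forward 3.3 m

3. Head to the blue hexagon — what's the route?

turn left 34°, forward 2.6 m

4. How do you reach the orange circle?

turn right 41°, forward 1.3 m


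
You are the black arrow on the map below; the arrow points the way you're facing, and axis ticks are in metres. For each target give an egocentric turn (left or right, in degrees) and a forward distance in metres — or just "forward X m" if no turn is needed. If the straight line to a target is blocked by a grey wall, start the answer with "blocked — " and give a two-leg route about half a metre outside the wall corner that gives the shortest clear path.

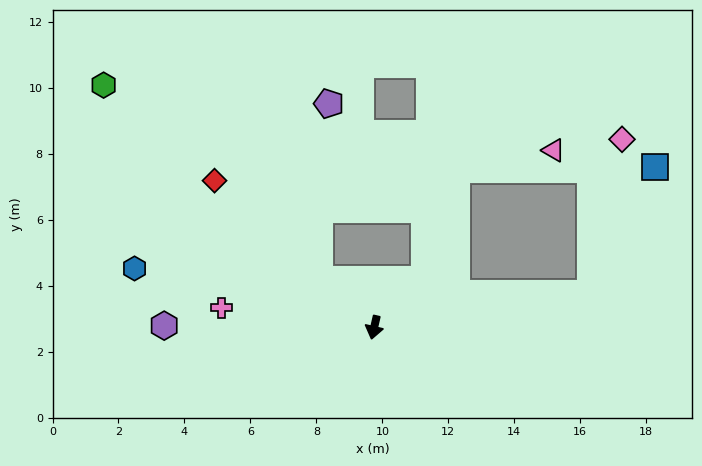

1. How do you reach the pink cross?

turn right 84°, forward 4.7 m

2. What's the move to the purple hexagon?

turn right 78°, forward 6.4 m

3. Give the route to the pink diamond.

blocked — turn left 112°, forward 6.7 m, then turn left 70°, forward 4.8 m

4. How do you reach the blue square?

blocked — turn left 112°, forward 6.7 m, then turn left 54°, forward 4.3 m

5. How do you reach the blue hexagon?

turn right 91°, forward 7.5 m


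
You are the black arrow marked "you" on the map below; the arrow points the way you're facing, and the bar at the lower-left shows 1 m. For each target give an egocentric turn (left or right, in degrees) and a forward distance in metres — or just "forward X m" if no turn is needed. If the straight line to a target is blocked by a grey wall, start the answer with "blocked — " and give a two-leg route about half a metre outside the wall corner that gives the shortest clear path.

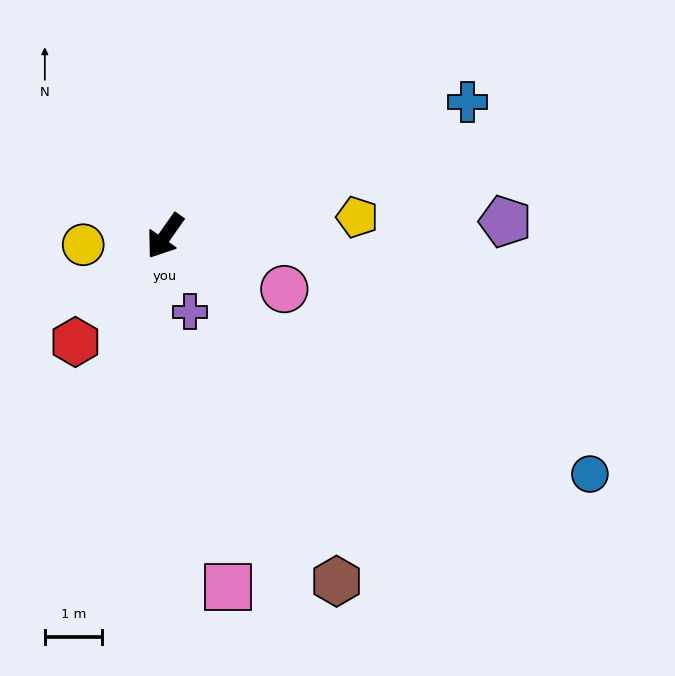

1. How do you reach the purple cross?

turn left 53°, forward 1.4 m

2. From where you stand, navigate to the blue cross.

turn left 149°, forward 5.8 m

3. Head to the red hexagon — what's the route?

turn right 5°, forward 2.4 m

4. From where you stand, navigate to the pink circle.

turn left 101°, forward 2.3 m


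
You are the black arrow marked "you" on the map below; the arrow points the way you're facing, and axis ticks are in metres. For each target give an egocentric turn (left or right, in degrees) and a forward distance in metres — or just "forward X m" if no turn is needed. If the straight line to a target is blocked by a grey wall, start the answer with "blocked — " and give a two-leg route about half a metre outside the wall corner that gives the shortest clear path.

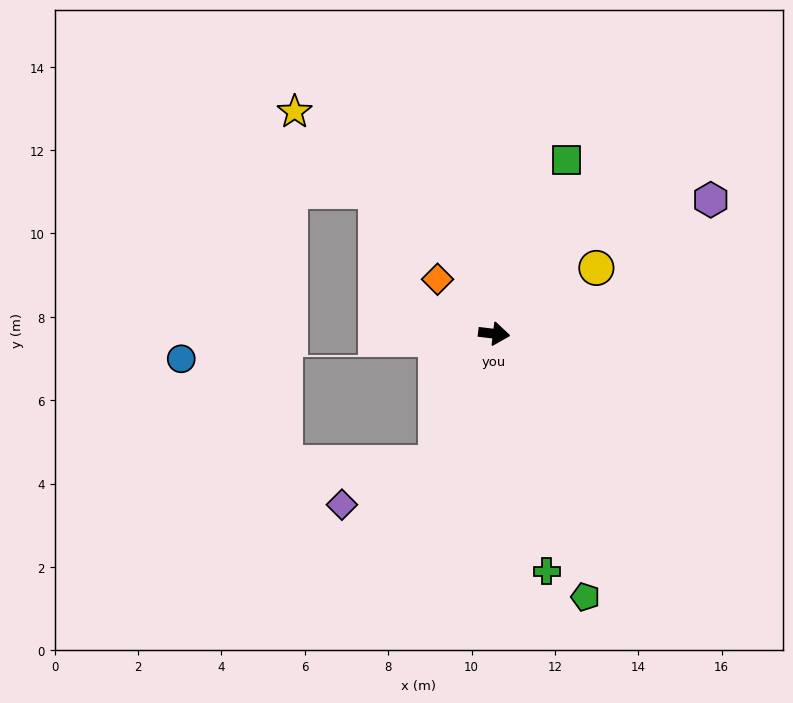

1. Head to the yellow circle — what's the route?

turn left 40°, forward 2.9 m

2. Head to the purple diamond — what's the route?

blocked — turn right 107°, forward 3.4 m, then turn right 42°, forward 2.5 m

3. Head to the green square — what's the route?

turn left 74°, forward 4.5 m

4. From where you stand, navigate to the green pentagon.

turn right 64°, forward 6.7 m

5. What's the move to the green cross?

turn right 71°, forward 5.8 m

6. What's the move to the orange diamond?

turn left 143°, forward 1.9 m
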